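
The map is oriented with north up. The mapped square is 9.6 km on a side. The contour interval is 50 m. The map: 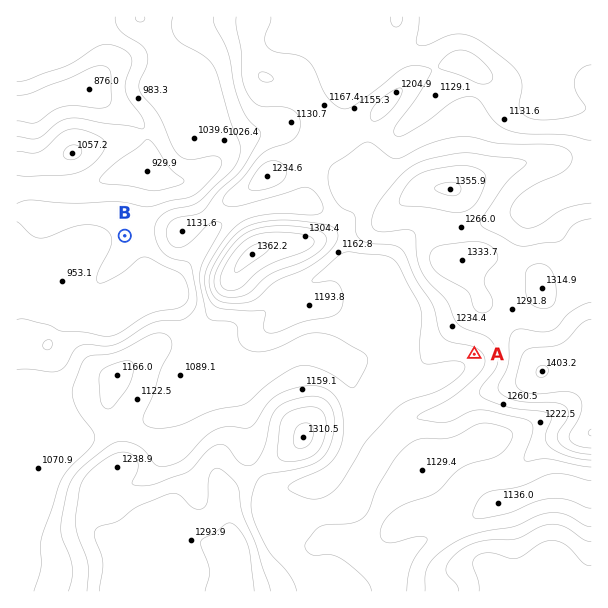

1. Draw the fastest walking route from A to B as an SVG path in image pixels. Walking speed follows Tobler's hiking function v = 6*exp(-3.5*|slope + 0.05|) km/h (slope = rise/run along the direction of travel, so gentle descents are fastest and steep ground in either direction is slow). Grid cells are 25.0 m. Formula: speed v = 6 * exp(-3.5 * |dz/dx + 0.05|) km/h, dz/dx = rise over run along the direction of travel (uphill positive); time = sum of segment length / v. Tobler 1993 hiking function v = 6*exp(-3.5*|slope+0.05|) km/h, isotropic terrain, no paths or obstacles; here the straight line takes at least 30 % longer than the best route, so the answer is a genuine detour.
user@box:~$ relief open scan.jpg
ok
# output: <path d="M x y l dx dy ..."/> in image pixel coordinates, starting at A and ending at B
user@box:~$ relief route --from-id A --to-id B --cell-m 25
<path d="M474 354l-30 0-18 9-10 0-6 3-42 0-39-19-66 0-15-8-11-10-27-14-3-3-19-39-3-3-27-13-9-9-24-12"/>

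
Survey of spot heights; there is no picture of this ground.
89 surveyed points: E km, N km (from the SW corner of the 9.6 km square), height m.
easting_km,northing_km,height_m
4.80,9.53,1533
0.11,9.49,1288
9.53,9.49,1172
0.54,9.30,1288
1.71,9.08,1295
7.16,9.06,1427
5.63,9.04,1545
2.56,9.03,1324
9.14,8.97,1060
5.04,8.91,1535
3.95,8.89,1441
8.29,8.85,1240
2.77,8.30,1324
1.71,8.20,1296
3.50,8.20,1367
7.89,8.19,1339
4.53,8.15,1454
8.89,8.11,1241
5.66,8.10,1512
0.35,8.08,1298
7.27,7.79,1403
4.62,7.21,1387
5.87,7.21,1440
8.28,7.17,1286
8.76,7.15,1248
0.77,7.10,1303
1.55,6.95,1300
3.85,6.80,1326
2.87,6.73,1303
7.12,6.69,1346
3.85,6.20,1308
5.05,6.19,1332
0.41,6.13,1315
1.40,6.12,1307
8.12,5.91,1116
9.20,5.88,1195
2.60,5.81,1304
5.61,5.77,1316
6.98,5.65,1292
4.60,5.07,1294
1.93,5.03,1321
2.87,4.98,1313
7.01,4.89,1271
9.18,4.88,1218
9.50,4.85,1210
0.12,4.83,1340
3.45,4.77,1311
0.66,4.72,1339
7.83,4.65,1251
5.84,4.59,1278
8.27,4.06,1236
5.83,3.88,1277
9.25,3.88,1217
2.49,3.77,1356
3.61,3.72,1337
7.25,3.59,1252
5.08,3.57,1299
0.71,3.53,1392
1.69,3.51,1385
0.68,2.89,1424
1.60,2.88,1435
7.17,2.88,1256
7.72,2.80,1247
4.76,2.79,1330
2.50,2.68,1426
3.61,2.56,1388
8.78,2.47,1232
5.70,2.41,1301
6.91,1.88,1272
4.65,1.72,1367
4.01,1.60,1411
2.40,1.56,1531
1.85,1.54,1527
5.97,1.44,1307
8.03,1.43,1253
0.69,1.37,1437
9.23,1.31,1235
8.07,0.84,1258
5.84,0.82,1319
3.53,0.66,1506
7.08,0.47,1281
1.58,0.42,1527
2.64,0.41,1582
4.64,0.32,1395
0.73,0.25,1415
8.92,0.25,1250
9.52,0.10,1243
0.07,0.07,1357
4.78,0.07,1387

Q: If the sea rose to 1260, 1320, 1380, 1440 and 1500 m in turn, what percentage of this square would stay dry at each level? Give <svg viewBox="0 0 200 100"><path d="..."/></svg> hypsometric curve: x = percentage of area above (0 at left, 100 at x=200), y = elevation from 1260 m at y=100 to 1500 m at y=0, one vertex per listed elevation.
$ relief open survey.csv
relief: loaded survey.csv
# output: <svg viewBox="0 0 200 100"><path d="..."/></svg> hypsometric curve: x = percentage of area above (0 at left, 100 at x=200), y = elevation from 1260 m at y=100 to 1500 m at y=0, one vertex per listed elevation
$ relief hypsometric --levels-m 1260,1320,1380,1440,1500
<svg viewBox="0 0 200 100"><path d="M161 100l-70-25-37-25-24-25-16-25"/></svg>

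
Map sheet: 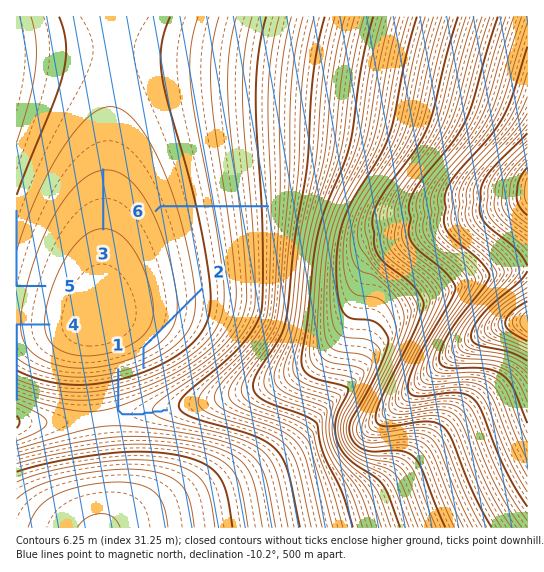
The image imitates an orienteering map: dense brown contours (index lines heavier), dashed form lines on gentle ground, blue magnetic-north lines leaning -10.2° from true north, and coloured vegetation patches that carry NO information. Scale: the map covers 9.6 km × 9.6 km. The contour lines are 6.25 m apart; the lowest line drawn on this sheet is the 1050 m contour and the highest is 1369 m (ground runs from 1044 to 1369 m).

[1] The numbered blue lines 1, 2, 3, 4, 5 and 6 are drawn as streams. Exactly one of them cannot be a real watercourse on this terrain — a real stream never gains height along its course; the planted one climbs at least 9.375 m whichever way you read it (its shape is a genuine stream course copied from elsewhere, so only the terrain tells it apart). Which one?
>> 2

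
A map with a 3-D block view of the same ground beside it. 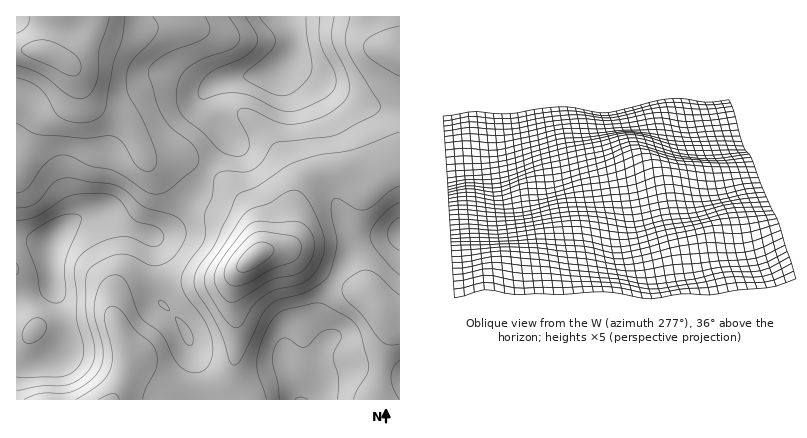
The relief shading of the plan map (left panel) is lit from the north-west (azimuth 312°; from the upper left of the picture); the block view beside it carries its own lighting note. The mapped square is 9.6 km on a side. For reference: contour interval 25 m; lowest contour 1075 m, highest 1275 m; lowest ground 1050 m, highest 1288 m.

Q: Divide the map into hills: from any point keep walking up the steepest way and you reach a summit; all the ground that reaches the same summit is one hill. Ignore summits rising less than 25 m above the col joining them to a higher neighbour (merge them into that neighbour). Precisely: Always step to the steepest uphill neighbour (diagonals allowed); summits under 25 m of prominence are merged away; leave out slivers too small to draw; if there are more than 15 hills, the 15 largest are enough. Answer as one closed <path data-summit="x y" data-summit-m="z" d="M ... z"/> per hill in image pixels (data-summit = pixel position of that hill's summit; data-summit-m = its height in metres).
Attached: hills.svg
<path data-summit="254 256" data-summit-m="1288" d="M288 62l-10 9-6 3-42 4-10 3-12 7-4 6 0 10 7 12 16 18 0 6-50 80-11 10-14 6 3 14-2 28 3 16 3 6 22 24 6 10 9 28 6 38 106 0 7-16 6-32 7-12-8-20 1-12 7-16 28-44 10-6 34-8 0-126-26-1-16-4z"/><path data-summit="46 52" data-summit-m="1261" d="M286 16l-270 0 0 220 34 9 4-7 12-12 16-10 12-4 10 0 16 11 32 13 14-6 14-14 47-76 0-6-16-18-7-12 1-12 9-8 12-5 40-4 12-4 10-9 5-10-1-20z"/><path data-summit="110 400" data-summit-m="1204" d="M104 212l-14 1-14 6-10 7-15 16 1 38 12 38 0 26-4 12-4 3-22 5-18-2 0 38 184 0-4-38-9-28-6-10-22-24-3-6-3-16 2-28-3-14-32-13z"/><path data-summit="382 310" data-summit-m="1197" d="M400 234l-24 5-20 9-28 44-8 22 1 12 7 14-9 18-3 22-8 20 14-20 16-10 20-2 28 6 14 0z"/><path data-summit="400 56" data-summit-m="1194" d="M400 16l-114 0 7 22 0 14-5 10 70 41 16 4 26 0z"/>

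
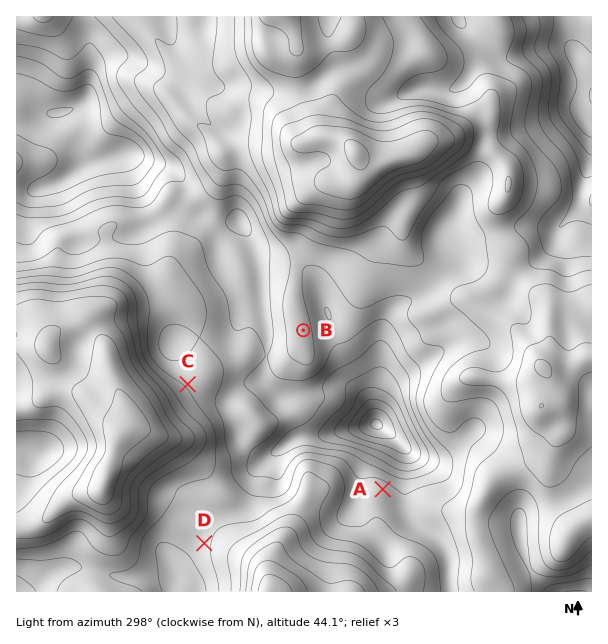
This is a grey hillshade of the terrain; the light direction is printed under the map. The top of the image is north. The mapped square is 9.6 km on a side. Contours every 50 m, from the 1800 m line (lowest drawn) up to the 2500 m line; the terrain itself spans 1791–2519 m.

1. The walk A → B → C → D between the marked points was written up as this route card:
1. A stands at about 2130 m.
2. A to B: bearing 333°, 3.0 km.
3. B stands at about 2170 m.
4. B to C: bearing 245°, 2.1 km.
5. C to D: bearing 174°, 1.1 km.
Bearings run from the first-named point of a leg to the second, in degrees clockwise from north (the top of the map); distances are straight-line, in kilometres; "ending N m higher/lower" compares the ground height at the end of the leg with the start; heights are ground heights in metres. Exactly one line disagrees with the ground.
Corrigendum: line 5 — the distance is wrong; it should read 2.7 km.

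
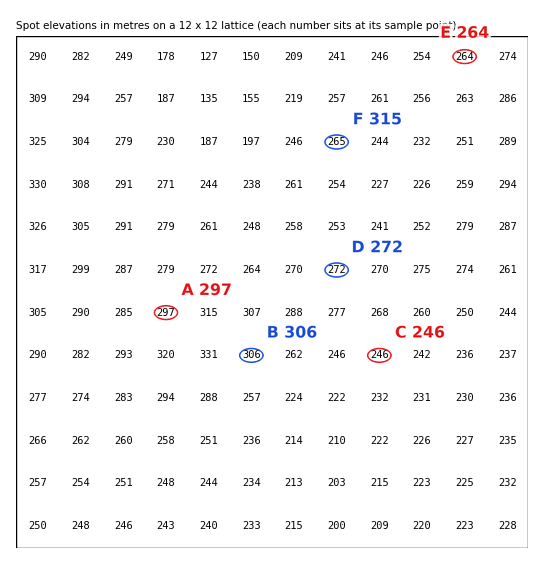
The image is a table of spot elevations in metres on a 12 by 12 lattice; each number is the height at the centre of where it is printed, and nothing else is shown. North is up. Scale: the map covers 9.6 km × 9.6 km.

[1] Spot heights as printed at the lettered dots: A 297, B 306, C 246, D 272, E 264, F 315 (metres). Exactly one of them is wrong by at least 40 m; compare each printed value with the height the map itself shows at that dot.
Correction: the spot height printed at F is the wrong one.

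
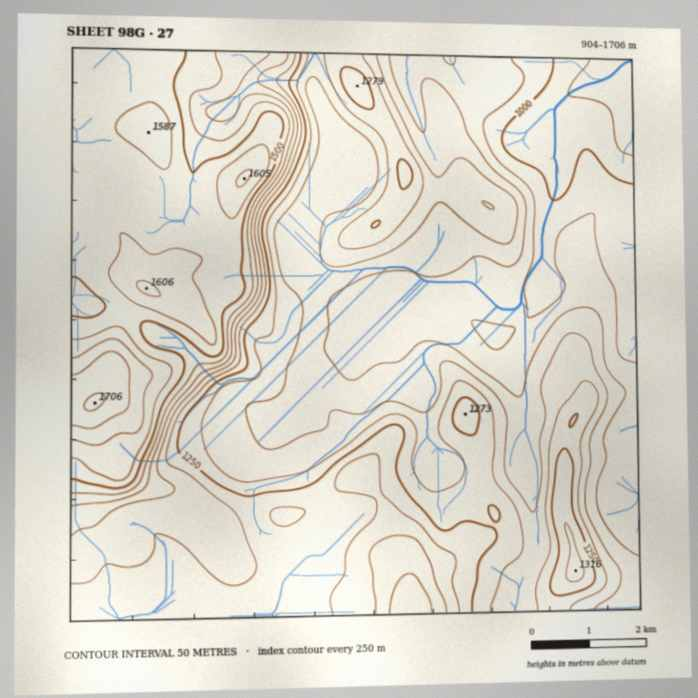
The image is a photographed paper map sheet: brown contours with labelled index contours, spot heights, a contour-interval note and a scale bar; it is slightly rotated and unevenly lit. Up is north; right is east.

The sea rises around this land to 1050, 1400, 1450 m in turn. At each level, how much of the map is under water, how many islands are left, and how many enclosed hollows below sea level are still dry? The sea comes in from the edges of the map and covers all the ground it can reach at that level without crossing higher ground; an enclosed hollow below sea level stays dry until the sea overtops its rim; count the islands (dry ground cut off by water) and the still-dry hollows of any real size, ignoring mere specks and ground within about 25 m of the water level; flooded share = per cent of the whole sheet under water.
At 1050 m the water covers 9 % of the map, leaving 0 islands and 0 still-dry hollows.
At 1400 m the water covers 78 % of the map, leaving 0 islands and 0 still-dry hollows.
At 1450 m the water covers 80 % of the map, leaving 0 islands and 0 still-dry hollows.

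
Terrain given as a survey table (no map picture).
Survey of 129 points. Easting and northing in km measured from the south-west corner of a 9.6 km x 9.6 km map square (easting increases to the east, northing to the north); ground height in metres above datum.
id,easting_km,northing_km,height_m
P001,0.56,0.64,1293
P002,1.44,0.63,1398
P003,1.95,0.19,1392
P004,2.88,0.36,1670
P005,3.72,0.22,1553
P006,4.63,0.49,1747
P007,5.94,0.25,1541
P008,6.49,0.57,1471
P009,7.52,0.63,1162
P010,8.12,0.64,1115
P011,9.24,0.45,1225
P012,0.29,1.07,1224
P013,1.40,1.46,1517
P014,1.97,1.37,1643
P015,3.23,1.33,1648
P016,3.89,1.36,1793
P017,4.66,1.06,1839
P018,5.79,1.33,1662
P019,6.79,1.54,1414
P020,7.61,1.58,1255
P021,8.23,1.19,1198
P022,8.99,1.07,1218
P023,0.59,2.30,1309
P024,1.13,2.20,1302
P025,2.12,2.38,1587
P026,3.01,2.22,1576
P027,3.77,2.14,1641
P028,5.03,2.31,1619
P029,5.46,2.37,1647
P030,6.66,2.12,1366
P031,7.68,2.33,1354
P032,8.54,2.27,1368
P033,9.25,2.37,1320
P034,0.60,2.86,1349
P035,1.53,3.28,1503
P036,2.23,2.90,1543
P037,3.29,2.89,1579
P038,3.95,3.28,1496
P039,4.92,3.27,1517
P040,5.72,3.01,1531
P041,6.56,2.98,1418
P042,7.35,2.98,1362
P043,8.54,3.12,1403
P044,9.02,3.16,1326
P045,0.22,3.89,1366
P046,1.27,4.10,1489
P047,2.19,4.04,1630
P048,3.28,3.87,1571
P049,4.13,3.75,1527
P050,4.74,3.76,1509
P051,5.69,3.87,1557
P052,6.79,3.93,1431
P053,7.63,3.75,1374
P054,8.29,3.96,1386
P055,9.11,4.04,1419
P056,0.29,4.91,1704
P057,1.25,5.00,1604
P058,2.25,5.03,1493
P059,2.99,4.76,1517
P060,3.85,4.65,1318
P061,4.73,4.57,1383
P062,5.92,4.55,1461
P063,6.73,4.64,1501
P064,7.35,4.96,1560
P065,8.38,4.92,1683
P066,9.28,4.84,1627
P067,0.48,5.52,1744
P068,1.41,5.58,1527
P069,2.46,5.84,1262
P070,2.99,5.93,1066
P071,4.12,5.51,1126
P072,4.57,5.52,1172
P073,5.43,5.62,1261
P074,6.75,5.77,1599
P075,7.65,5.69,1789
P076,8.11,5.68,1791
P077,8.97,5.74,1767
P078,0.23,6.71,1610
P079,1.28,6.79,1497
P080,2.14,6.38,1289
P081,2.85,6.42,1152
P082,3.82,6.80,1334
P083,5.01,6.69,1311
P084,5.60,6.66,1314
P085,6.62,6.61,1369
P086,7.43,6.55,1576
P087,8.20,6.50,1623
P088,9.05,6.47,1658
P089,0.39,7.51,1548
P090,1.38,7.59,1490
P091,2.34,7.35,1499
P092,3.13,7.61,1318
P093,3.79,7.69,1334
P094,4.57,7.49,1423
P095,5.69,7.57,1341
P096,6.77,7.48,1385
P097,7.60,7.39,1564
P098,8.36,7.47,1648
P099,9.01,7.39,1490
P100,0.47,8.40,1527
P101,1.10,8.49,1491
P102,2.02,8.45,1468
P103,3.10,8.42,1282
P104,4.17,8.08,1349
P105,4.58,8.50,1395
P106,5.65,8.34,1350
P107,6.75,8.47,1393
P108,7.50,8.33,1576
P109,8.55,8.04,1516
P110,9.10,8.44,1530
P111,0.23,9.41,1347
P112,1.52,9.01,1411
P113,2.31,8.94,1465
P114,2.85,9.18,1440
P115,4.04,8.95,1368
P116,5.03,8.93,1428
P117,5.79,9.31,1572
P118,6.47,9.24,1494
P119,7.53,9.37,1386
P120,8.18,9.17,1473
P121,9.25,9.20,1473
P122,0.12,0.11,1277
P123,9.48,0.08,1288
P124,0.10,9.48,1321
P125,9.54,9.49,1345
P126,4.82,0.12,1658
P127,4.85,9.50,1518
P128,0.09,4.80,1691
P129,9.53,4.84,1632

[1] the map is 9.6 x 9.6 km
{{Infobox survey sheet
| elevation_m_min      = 1060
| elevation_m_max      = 1870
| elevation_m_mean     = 1460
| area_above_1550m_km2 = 26.4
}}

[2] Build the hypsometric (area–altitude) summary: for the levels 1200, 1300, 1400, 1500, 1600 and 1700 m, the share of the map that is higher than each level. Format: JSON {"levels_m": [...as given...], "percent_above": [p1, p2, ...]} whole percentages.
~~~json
{"levels_m": [1200, 1300, 1400, 1500, 1600, 1700], "percent_above": [96, 87, 62, 42, 18, 7]}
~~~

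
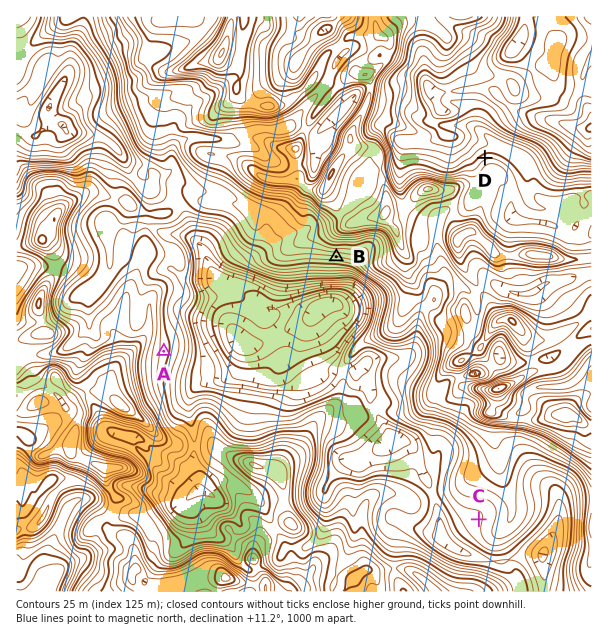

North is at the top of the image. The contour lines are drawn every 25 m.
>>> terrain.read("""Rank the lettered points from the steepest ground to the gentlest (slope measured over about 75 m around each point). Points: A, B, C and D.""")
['B', 'D', 'A', 'C']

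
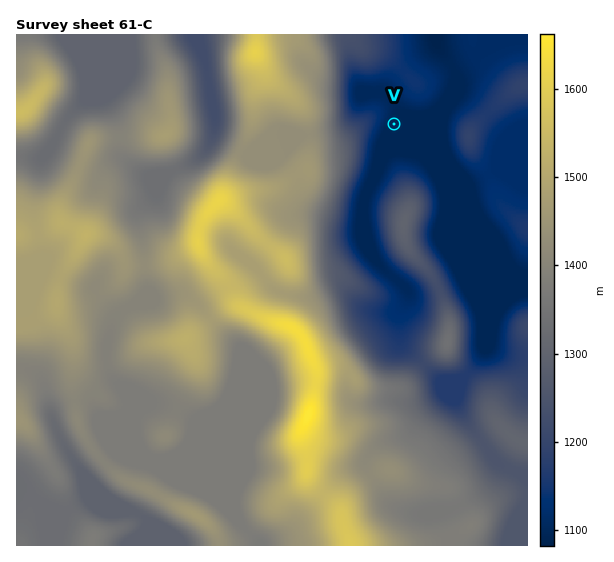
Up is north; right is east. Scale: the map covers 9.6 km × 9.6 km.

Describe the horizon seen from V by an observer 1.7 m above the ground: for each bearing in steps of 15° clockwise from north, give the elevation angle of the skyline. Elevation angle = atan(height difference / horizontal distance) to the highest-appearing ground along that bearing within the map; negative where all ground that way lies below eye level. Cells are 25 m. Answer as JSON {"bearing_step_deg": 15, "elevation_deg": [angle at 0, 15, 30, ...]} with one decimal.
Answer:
{"bearing_step_deg": 15, "elevation_deg": [2.7, 3.0, 3.4, 2.7, 0.8, 2.2, 3.3, 3.7, 0.8, 0.5, 1.4, 6.6, 5.7, 5.8, 7.1, 8.6, 12.0, 12.7, 12.9, 12.9, 11.1, 9.2, 4.6, 4.3]}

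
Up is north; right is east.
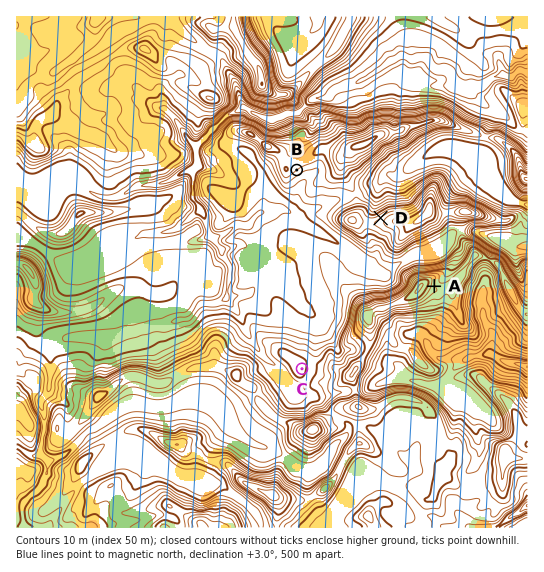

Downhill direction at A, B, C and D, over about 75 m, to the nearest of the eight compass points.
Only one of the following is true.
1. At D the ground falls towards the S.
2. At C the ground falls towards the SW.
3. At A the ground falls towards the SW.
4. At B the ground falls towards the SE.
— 4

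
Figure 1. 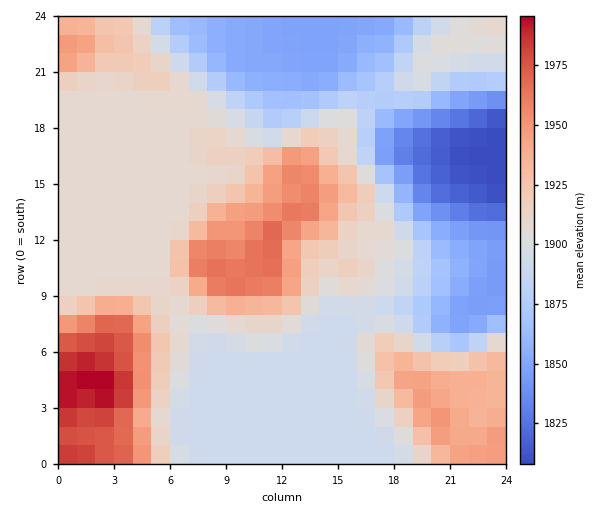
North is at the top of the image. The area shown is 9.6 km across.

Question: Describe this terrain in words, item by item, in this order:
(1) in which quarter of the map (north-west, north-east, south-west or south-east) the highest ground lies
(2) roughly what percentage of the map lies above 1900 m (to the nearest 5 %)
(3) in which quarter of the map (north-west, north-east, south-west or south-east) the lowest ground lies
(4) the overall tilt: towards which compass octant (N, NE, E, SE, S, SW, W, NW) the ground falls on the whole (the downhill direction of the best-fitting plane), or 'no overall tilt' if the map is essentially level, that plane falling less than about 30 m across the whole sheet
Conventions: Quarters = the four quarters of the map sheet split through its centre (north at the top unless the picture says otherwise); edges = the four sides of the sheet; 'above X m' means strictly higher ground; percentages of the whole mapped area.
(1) The highest ground is in the south-west quarter.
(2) Roughly 55 % of the ground is higher than 1900 m.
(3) The lowest ground is in the north-east quarter.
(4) Overall the map slopes down towards the north-east.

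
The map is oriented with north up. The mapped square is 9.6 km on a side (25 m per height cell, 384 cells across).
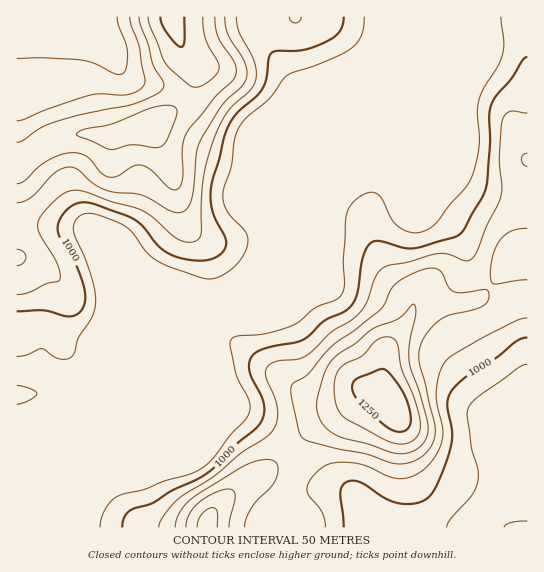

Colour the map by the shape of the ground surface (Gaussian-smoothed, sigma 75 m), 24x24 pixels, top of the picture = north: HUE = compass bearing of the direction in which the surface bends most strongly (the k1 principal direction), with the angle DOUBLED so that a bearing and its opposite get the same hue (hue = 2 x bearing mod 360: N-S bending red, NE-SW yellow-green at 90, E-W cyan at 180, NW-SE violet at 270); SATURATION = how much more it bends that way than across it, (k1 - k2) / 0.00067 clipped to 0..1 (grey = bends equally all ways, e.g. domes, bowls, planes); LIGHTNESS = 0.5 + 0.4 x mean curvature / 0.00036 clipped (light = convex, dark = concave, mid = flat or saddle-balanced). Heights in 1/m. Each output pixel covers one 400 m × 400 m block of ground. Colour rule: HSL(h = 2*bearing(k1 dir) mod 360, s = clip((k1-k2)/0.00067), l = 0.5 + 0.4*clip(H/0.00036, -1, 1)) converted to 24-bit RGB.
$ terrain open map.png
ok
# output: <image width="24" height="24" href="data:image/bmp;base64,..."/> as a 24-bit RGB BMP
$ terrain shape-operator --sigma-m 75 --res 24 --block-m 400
<image width="24" height="24" href="data:image/bmp;base64,Qk32BgAAAAAAADYAAAAoAAAAGAAAABgAAAABABgAAAAAAMAGAAATCwAAEwsAAAAAAAAAAAAAeXCEiXVxdJ13P1eiTX/Gt9DbJCP1L1L+9NfZ/9XMJClRRn10eKSFhY2lv7GeVTOKeUJxkmk9mI8zb5k4Tntja4mAe4iQfoGRcmaAm5t5dapmO36FN9Cpa6uiQVCoGtDwkqTj/8zh/1TxS4uUUptFYYRLuJhDYSVYczpYqoZWlrJ4d7GDUH+PW49+an91gYFwaGKHnp2HrJZ4RptpOncqRWEdKXkOEmYCETYf7kFF/7DS4ZbgsXaogV5Vj08ySyEpXUw4x7QpkdoUNb4oPo2cYXWba2iEgH9/Z3SPg5GIsqaWanCyaFWCf4B/e4FybYBNAzASDF4Q4KqA5H+w5FCkxzyFpx5cl0JdX0x8yqpjwvODIPxsEImUREV/fHSBgH9/b3KUfpWQmbuOlTGKf3mBgH9/f3+AhW5/h0RAAHg3LpAjtSor4idF0jiTyl/RppjOcknRx+DO0/jZoN77AAmvPzF+gHyAgIB8kmSWhaNxpFJDhFt1gH9/gIB/gIB/U2ePk5nTU2vAHTQzXD4gxqA8bm2zrHrDwGiga2m90vnY0vvQdyuPLw01PkticYN5f36HbnkofoonZ4A8eIF3gIB/gIB/gIB/fYB+UYZLiChxgSF0Va14i+quPnrUpkPJuLbaq9zq3vrR3rN9ggBzbzJnRG5OPYBEY4FoeJaopWq0l8R0HaaNfn+AgIB/gIB/gIB/gH2APBpcYZ3PvfP1qeDhIhi1bHPPyN7MxlB0//mLg1kmcg59x1eynGmOTJFMNmhOd56cYVyT2dONG2GGd3yAf4B/f4B/f3+AfEeMOnjWYfjNacmxnnODMzBxTql5u2qA03/B/N3Pvh9aHyU7kl9ds3mltIKUODhohno6ZllD6tNBD8xPNWmCf4B/f4B/f3+ASXSRVNBzbLAxQVsfc3A5YEt2ScN4SlqIwblm/EM5/3OYUTSnVlaTjotdqHltaT+waaiATYKw1OzOlebkCxZxf4B/f4B/gXN3hkI2aKkocYJQe4FtN3U+LZRGVIw/NiAowYwipGtA67egfWLDV1rYspbYjYO6X02oi7uaSK/ExPXDfD/IOhdzgHt8fDMoWSMMprszmsVLJINHbIJ9f4B/VYRUVChGOkdZesNkdsu04LXh357JN4GoszW/6zBZh1BGwc3Xd9vgotabXwp4bVKCdw1PwCVHp7OIdsuAiciWZLamJnx+foCAf3+ALS58Yo2eZdRrUtZxNq6z6LDNukfaTRl82p66vbPlzsFxobg/lH8xMwkvUBQYZh9Lp7WRqsyorOXNkcvlmn7aRy6+YH6Cf3NsNkBtX5tsit9mQ8dALlNHg3Ivqxw+XzeAsceFsKdszM4Qu4siWCwTLAcUY0EeKKBDZbJHs+xiUv9WNZSSfDt2nUWMgGSThm+aTWWfYbStydyXb4xQPjpGWWVGiFpqXm6TtJp2wZJjqtNta1mezAvShxa7mtq+TMPkaZy/5/fUdeZmHCAzUTxWeHpkd4GBbH+IaIuYVamXyryJqVl5S0hyTYiAXYaLbVWAp11F2rxd26yqdUhSLR9hg2HNy+fGOGydV6WR5fnIzXNnKDZsLmaTcHmXcnKGcoJ+bIpyW4tmlqhbrlBmgWKDWoJrRnFsVTJyx1JO3N6E9lr8+nzWKC2PKsSG2NCOcD52XNJDlO5fxkU+RaSVHUh1bFt/gHt/f4B/eoF3e4JtfYVfhnBlgH5/f4B/R2x6HBxeyqF61d+5IjG+6dD63cz/xMv/s5b0xpP92vHgsnxXw3xDi643DycoOm1de4B7f4B/f4B/f4B/f4B/gIB/gIB/f3+AVlR/HBZUot12q9eSMGQsQ4UhbpI6rJJRV5HJd23m+9Dx/3rj23qP2FxRJUk0DGIuNYFScIFqgIB0g39zeYVye4F+f3+Af3+ATUqEGDajt+qxrbh6aY+RVZJWUotEU6w3PX4wJRoOXjEAuDMA7oxc3XSXoa7bHL/5JWKBU3tSYIVkd4uHhY2Nc3qFf4CAf3+AWGmEIoiamsVszodge3ytgIatgI+qhaSAay9qXgxb1zJBtdmIrOS80uHw1uL1gADsfSKDhYlLUIM3QIU2Xolacnl/f4CAf4B/b26APoFyQnVW4Ll3gIRdhIZahYBSiFlCWR1PPxlE08BXzve0e+KGXd9xnS5zeABpwzqcqpOUgo+mWLeIO6OQXoKKfX6Af3+AeXCEaXaBP1Zi0eFlhYVdg3tdf3ZihFh+TBaXWhnm3vHY1fW5q81gdZ8zLhM1XyOQt5XBrbXFlpnBnbO8RmmnU12Ie3uAf3+AcXKBc2aHU1COvdB7"/>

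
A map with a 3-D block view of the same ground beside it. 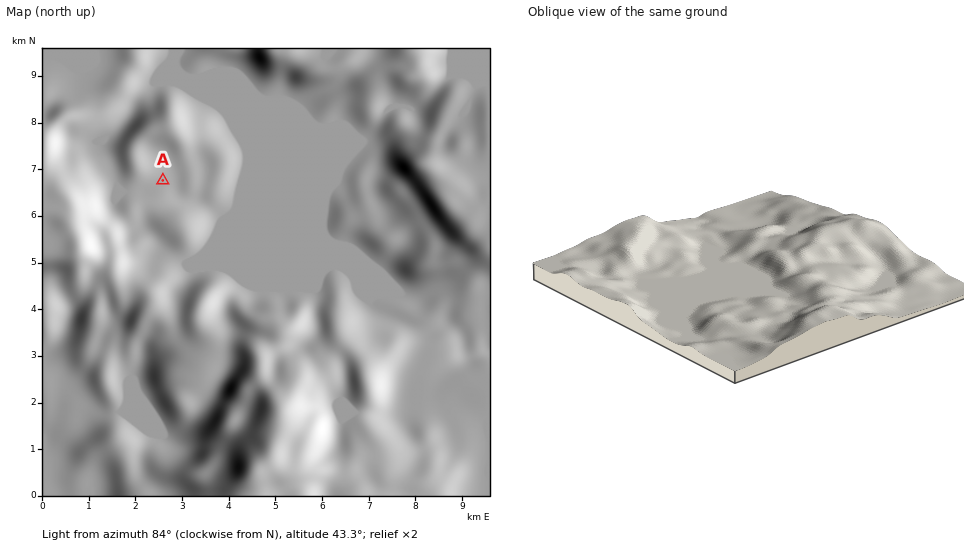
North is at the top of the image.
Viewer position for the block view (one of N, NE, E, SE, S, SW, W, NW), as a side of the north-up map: NW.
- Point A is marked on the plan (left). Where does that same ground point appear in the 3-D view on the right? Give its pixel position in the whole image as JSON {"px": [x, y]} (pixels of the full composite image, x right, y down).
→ {"px": [752, 314]}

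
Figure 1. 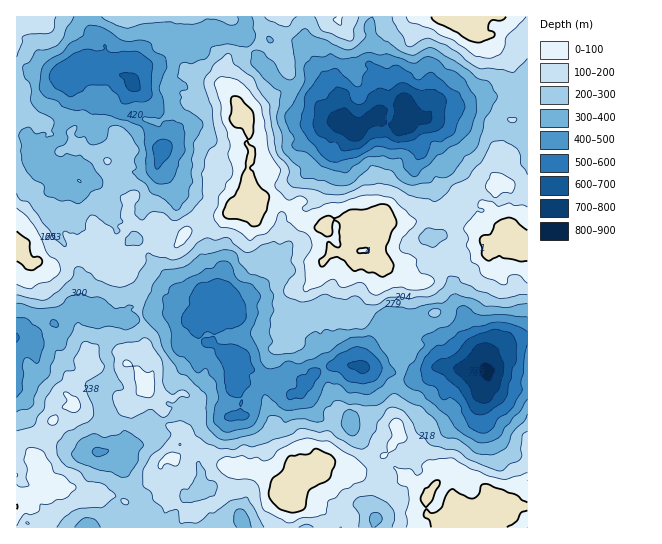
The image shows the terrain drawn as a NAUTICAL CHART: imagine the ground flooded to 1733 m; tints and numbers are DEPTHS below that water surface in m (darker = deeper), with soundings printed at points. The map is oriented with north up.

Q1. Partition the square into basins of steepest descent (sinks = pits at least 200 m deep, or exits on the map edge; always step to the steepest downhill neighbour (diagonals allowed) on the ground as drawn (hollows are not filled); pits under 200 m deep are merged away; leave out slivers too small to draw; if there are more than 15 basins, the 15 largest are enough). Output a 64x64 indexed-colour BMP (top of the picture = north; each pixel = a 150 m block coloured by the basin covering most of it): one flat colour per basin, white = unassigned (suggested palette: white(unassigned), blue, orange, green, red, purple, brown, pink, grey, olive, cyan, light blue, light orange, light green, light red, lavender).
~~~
<image width="64" height="64" href="data:image/bmp;base64,Qk12CAAAAAAAAHYAAAAoAAAAQAAAAEAAAAABAAQAAAAAAAAIAAATCwAAEwsAABAAAAAAAAAA////ALR3HwAOf/8ALKAsACgn1gC9Z5QAS1aMAMJ34wB/f38AIr28AM++FwDox64AeLv/AIrfmACWmP8A1bDFABFVVVVVVVVVVVVVVVVVVVVVERERERERERERERERERERFVVVVVVVVVVVVVVVVVVVVVURERERERERERERERERERERVVVVVVVVVVVVURVVVVVVVRERERERERERERERERERERFVVVVVVVVVVVERERFVVVVVERERERERERERERERERERERVVEVVVVVVVUREREVVVVVUREREREREREREREREREREREVVVVVVVVVURERERFVVVVEEREREREREREREREREREREVVVVVVVVVVREREREVVVRERBERERERERERERERERERERVVVVVVVVVVERERERRERERERBERERERERERERERERERVVVVVVVVVVVREREUREREREREERERERERERERERERERFlVVVVVVVVVVUREUREREREREQRERERERERERERERERZmVVVVVVVVVVVVREREREREREREERERERERERERERERFmZVVVVVVVVVVVVEREREREREREQREREREREREREREREWZmVVVVVVVVVVUURERERERERERBERERERERERERERERZmZlVVVVVVVVURREREREREREREQRERRBERERERERERFmZmVVVVVVVVUREURERERERERERBERREEREREREREREWZmZmVVVVVVVRERREREREREREREREREQRERERERERERZmZmZVVVVVVRFBRERERERERERERERERBERERERERERFmZmZlVVVVVUREREREREREREREREREREEREREREREREWZmZmZVVVVVRERERERERERERERERERERBERERERERERZmZmZmVVVVREREREREREREREREREREREERERERERERFmZmZmYRERREREREREREREREREREREREQREREREREREWZmZmZhERFkRERERERERERERERERERERBERERERERERZmZmZmYRFmZERERERERERERERERERERBERERERERERFmZmZmZmFmZkREREREREREREERREREREEREREREREREWZmZmZmZmZmREREREREREREERFERERBERERERERERERZmZmZmZmZmZERERERERERERBEURERBERERERERERERFmZmZmZmZmZkREREREREREREQREREREREREREREREREWZmZmZmZmZkRERERERERERERBERERERERERERERERERZmZmZmZmZmREREREREREREREERERERERERERERERERFmZmZmZmZmREREREREREREREQREREREREREREREREREWZmZmZmZmZEREREREREREREQRERERERERERERERERERZmZmZmZmZEREREREREREREQRERERERERERERERERERFmZmZmZmYkREREREREREQREREREREREREREREREREREWIiImZmZiJERERERERERBERERERERERERERERERERERIiIiJmERIiREREREREREEREREREREREREREREREREREiIiIiIREiIiIiREREREEREREREREREREREREREREREiIiIiIjIiIiIiM0REREQREREREREREREREREREREREiIiIiIjMiIiIiMzNERERBERERERERERERERERERERESIyIiIjMyIiIzMzMzM0REQREREiIhIiISIiERERERERIiMiIzMzMiIzMzMzMzMzQREREiIiIiIiIiIiIREREREiIzMzMzMzMzMzMzMzMzMxERIiIiIiIiIiIiIiERERESIiMzMzMzMzMzMzMzMzMxIiIiIiIiIiIiIiIiIiESERIiIzMzMzMzMzMzMzMzMREiIiIiIiIiIiIiIiIiIiIhEiMzMzMzMzMzMzMzMzMRESIiIiIiIiIiIiIiIiIiIiEiIzMzMzMzMzMzMzMzMxERIiIiIiIiIiIiIiIiIiIiISIjMzMzMzMzMzMzMzMzMxEiIiIiIiIiIiIiIiIiIiIhIiMzMzMzMzIjMzMzMzMzMyIiIiIiIiIiIiIiIiIiIiIiIzMzMzMzMiMzMzMzMzMzIiIiIiIiIiIiIiIiIiIiIiIjMzMzMzMzMzMzMzMzMzMiIiIiIiIiIiIiIiIiIiIiIiMzMzMzMzMzMzMzMzMzMyIiIiIiIiIiIiIiIiIiIiIiIzMzMzMzMzMzMzMzMzMzIiIiIiIiIiIiIiIiIiIiIiIjMzMzMzMzMzMzMzMzMzMiIiIiIiIiIiIiIiIiIiIiIiMzMzMzMzMzMzMzMzMzMiIiIiIiIiIiIiIiIiIiIiIiIzMzMzMzMzMzMzMzMzMiIiIiIiIiIiIiIiIiIiIiIiIjMzMzMzMzMzMzMzMzMyIiIiIiIiIiIiIiIiIiIiIiIiMzMzMzMzMzMzMzMzMyIiIiIiIiIiIiIiIiIiIiIiIiIzMzMzMzMzMzMzMzMzIiIiIiIiIiIiIiIiIiIiIiIiIjMzMzMzMzMzMzMzMzMiIiIiIiIiIiIiIiIiIiIiIiIiMzMzMzMzMzMzMzMzMzIiIiIiIiIiIiIiIiIiIiIiIiIzMzMzMzMzMzMzMzMzMzIiIiIiIiIiIiIiIiIiIiIRETMzMzMzMzMzMzMzMzMzMyIiIiIiIiIiIiIiIiIiIhERMzMzMzMzMzMzMzMzMzMzMiIiIiIiIiIiIiIiIiIhEREzMzMzMzMzMzMzMzMzMzMyIiIiIiIiIiIiIiIiIRERETMzMzMzMzMzMzMzMzMzMzMiIiIiIiIiIiIiIiERERER"/>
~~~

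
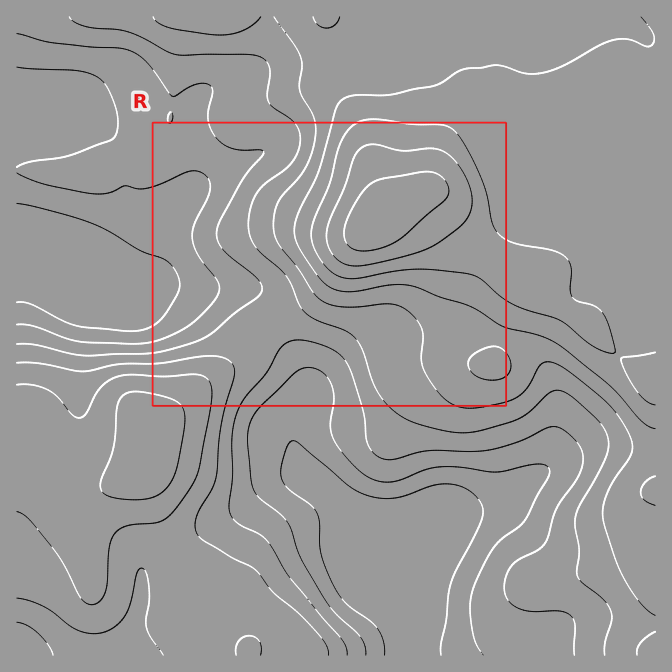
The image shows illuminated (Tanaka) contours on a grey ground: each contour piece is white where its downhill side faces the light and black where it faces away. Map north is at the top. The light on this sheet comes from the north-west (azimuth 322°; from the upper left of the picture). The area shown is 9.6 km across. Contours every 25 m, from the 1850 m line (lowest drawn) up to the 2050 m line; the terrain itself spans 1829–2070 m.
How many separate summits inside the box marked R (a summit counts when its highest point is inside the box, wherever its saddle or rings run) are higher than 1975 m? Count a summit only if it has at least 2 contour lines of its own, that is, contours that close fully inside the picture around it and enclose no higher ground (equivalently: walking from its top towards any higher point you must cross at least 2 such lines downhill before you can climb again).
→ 1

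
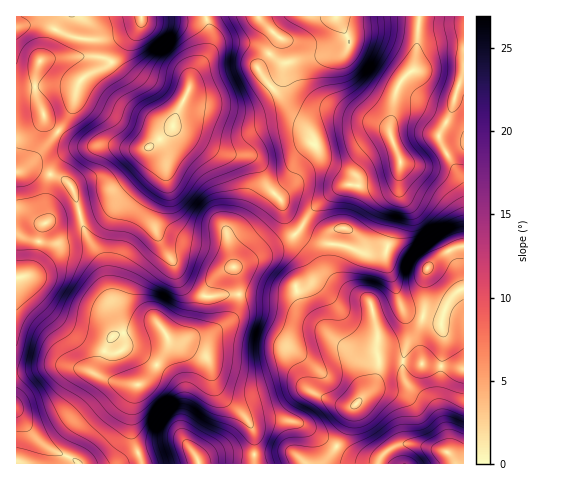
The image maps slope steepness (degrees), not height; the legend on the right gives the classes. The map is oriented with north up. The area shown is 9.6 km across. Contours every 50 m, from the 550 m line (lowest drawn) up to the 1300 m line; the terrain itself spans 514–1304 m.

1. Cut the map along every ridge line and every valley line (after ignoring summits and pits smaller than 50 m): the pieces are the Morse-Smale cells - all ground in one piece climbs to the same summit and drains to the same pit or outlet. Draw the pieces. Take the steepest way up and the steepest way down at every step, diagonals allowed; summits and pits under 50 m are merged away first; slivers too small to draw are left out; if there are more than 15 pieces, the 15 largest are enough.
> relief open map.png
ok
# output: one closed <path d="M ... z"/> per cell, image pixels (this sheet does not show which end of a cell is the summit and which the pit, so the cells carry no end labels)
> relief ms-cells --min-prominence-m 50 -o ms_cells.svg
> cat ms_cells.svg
<path d="M258 16l-52 1 5 16-1 15-19 30-5 18-11 22-1 9 48 25 21 3 10 3 7 8 8 21 13 13 6 21 8 13 14-20 28-25 7-4 35 0 14-6 7-10 0-11-11-27-8-7-47-11-33 2-8-5-27-29-8-13 22-29z"/><path d="M259 295l-20 0-6 21-19 16-11 5-14 1-9 4-10-1 19 6 17 10 12 34 29 28 6 11 2 34 66 0 17-19 8-17 6-19 21-23 6-18-1-13-4-3-26-5-13-7-14-14-17-12-11-16-7-2z"/><path d="M206 16l-142 0-6 8-9 24-10 14-3 11 0 22 10 27 21 16 11 6 30 0 25 5 15-1 26-22 3-14 12-22 2-12 19-30 1-15z"/><path d="M152 147l-3 0 0 8-3 11-8 9-18 14-15 16-25 9 6 21 16 25 13 62 0 11-13 22-4 16 3 5 7 4 22 5 11-1 10-10 17-27 0-8 12 3 9-4 14-1 11-5 19-16 6-15-1-6-20 0-10 2-11-3-10-7-9-11-23-48 0-13 10-26 2-18-4-14z"/><path d="M173 127l-23 19 5 2 8 9 4 14-2 18-10 26 2 20 15 25 6 16 14 14 16 7 10-2 20 0 1-9-5-19 24-11 37-22-8-13-6-21-13-13-8-21-7-8-10-3-21-3z"/><path d="M419 16l-160 0 1 3 20 20-22 29 8 13 18 21 17 13 33-2 36 8 15 6 4 3 7-40 5-9 13-12z"/><path d="M399 170l-6 9-14 6-35 0-7 4-28 25-13 21 16 16 12 20 6 6 16 12 24 12 8 31-2 19 3 11 5-2 14 0 65 10 1-80-6 1-7 7-7 13-3 11-31-8-9-8-15-43 0-12 13-49z"/><path d="M80 213l-27 6-10 6-7 32-6 15-5 4-9 2 1 94 30-6 21 0 31 9-1-4 4-16 13-22 0-11-13-62-16-25z"/><path d="M168 339l0 8-5 9-12 18-15 12-2 9-2 38 9 29 2 2 110 0 0-34-6-11-29-28-12-34-17-10-16-4z"/><path d="M463 146l-38 18-25-2-1 40-13 49 0 12 16 45 8 6 30 8 11-24 13-10z"/><path d="M398 360l-14 0-5 3-6 23-21 23-6 19-8 17-16 19 56 0 3-8 5-5 14-7 21 1 27 7 11 7 5 0 0-89-8-3-23-1z"/><path d="M463 16l-43 1-6 52-13 12-5 9-7 39 13 34 23 1 39-19z"/><path d="M295 234l-37 22-24 11 5 27 52 3 5 4 8 13 35 29 16 7 19 2 3 2 1-22-8-31-24-12-16-12-6-6-12-20z"/><path d="M68 366l-21 0-31 6 0 39 16 23 9 9 25 13 2-2 13-27 45-40 6-2-21-4-22-10z"/><path d="M106 144l-23 4-16 6-11 10-6 10 16 6 6 7 8 26 25-8 15-16 22-18 6-10 0-13-15 1z"/>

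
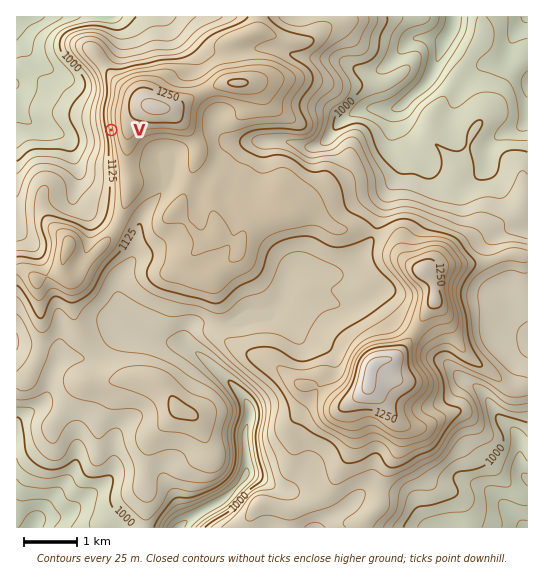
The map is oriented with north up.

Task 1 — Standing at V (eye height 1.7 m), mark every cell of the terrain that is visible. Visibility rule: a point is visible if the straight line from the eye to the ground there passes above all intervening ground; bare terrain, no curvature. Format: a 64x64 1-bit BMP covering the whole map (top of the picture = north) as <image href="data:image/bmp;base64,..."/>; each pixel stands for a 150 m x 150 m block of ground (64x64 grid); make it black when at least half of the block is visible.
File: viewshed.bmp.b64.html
<image width="64" height="64" href="data:image/bmp;base64,Qk0+AgAAAAAAAD4AAAAoAAAAQAAAAEAAAAABAAEAAAAAAAACAAATCwAAEwsAAAIAAAAAAAAA////AAAAAAAAAAAAAAAAAAAAAAAAAAAAAAAAAAAAAAAAAAAAAAAAAAAAAAAAAAAAAAAAAAAAAAAAAAAAAAAAAAAAAAAAAAAAAAAAAAAAAAAAAAAAAAAAAAAAAAAAAAAAAAAAAAAAAAAAAAAAAAAAAAAAAAAAAAAAAAAAAAAAAAAAAAAAAAAAAAAAAAAAAAAAAAAAAAAAAAAAAAAAAAAAAAAAAAAAAAAAAAAAAAAAAAAAAAAAAAAAAAAAAAAAAAAAAAAAAAAAAAAAAAAAAAAAAAAAAAAAAAAAAAAAAAAAAAAAAAAAAAAAAAAAAAAAAAAAAAAAAAAAAAAAAAAAAAAAAAEAAAAAAAAAwIAAAAAAAACAAAAAAAAAAADAAAAAAAAAAeAAAAAAAAAD8AAAAAAAAA/4AAAAAAAAH/gAAAAAAAAf+AAAAAAAAB/4AAAAAAAAP/gAAAAAAAA//AAAAAAAAD/8AAAAAAAAP/gAAAAAAAD/+AAAAAAAAP/4AAAAAAAA//gAAAAAAAD/+AAAAAAAAP/4AAAAAAAA//AAAAAAAAD/wAAAAAAAAP/AAAAAAAAA/4AAAAAAAAD/AAAAAAAAAP8AAAAAAAAA/wAAAAAAAAD/gAAAAAAAAP/AAAAAAAAA/8AAAAAAAADwAAAAAAAAAMAAAAAAAAAAwAAAAAAAAACAAAAAAAAAAA=="/>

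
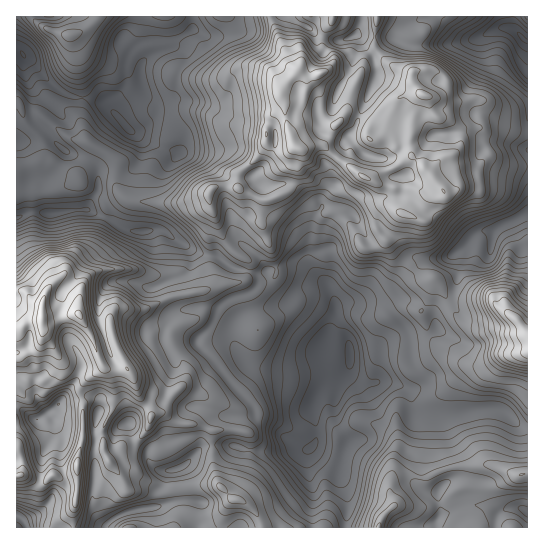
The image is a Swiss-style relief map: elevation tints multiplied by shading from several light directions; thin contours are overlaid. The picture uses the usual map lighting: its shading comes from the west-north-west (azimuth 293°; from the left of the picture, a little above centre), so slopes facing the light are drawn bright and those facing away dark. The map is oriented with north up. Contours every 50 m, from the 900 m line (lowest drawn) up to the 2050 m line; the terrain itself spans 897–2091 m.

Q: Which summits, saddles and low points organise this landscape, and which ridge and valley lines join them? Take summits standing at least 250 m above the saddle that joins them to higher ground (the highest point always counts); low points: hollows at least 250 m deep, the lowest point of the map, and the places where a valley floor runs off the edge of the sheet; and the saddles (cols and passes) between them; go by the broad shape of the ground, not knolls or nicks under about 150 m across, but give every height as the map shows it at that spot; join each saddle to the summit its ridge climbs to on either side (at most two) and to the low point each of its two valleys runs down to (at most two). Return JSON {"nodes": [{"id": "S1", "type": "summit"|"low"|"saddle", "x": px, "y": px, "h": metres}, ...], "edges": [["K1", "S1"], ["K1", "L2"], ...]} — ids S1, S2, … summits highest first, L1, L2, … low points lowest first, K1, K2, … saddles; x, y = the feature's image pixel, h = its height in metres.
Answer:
{"nodes": [
{"id": "S1", "type": "summit", "x": 42, "y": 318, "h": 2091},
{"id": "S2", "type": "summit", "x": 527, "y": 337, "h": 1947},
{"id": "S3", "type": "summit", "x": 297, "y": 69, "h": 1941},
{"id": "S4", "type": "summit", "x": 378, "y": 527, "h": 1717},
{"id": "S5", "type": "summit", "x": 69, "y": 35, "h": 1475},
{"id": "L1", "type": "low", "x": 23, "y": 54, "h": 897},
{"id": "L2", "type": "low", "x": 522, "y": 38, "h": 942},
{"id": "L3", "type": "low", "x": 350, "y": 353, "h": 986},
{"id": "L4", "type": "low", "x": 17, "y": 515, "h": 1300},
{"id": "K1", "type": "saddle", "x": 74, "y": 527, "h": 1655},
{"id": "K2", "type": "saddle", "x": 375, "y": 37, "h": 1601},
{"id": "K3", "type": "saddle", "x": 213, "y": 445, "h": 1456},
{"id": "K4", "type": "saddle", "x": 449, "y": 301, "h": 1448},
{"id": "K5", "type": "saddle", "x": 249, "y": 271, "h": 1395},
{"id": "K6", "type": "saddle", "x": 527, "y": 429, "h": 1337},
{"id": "K7", "type": "saddle", "x": 82, "y": 98, "h": 1099}],
"edges": [["K1", "S1"], ["K1", "L1"], ["K1", "L4"], ["K2", "S3"], ["K2", "L1"], ["K2", "L2"], ["K3", "S1"], ["K3", "L1"], ["K3", "L3"], ["K4", "S2"], ["K4", "S3"], ["K4", "L2"], ["K4", "L3"], ["K5", "S1"], ["K5", "S3"], ["K5", "L1"], ["K5", "L3"], ["K6", "S2"], ["K6", "S4"], ["K6", "L3"], ["K7", "S1"], ["K7", "S5"], ["K7", "L1"]]}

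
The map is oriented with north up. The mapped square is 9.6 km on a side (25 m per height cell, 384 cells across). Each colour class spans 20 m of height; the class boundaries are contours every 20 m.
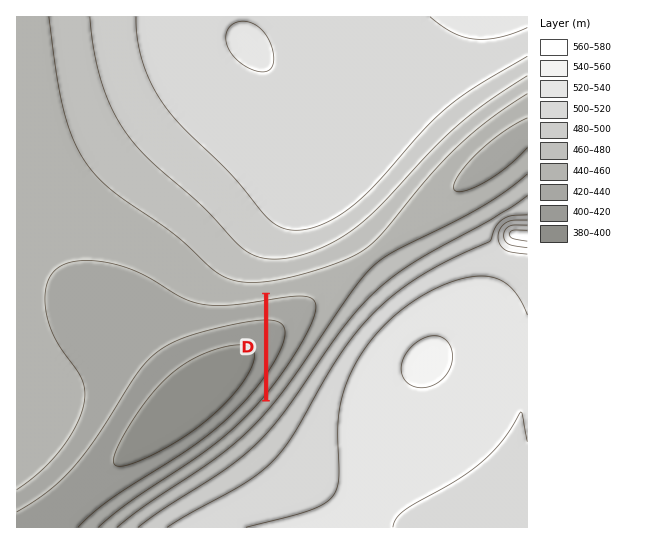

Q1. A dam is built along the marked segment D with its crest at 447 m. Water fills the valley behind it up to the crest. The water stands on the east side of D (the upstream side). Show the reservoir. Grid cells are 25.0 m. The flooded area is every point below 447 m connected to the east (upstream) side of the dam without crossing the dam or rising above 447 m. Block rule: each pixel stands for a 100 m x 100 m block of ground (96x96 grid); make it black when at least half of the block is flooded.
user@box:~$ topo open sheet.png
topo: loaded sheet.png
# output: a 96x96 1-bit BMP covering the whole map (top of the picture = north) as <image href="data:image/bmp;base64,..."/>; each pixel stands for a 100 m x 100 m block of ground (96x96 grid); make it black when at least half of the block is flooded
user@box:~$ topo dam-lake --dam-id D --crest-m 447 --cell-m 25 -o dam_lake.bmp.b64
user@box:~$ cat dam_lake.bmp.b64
<image width="96" height="96" href="data:image/bmp;base64,Qk2+BAAAAAAAAD4AAAAoAAAAYAAAAGAAAAABAAEAAAAAAIAEAAATCwAAEwsAAAIAAAAAAAAA////AAAAAAAAAAAAAAAAAAAAAAAAAAAAAAAAAAAAAAAAAAAAAAAAAAAAAAAAAAAAAAAAAAAAAAAAAAAAAAAAAAAAAAAAAAAAAAAAAAAAAAAAAAAAAAAAAAAAAAAAAAAAAAAAAAAAAAAAAAAAAAAAAAAAAAAAAAAAAAAAAAAAAAAAAAAAAAAAAAAAAAAAAAAAAAAAAAAAAAAAAAAAAAAAAAAAAAAAAAAAAAAAAAAAAAAAAAAAAAAAAAAAAAAAAAAAAAAAAAAAAAAAAAAAAAAAAAAAAAAAAAAAAAAAAAAAAAAAAAAAAAAAAAAAAAAAAAAAAAAAAAAAAAAAAAAAAAAAAAAAAAAAAAAAAAAAAAAAAAAAAAAAAAAAAAAAAAAAAAAAAAAAAAAAAAAAAAAAAAAAAAAAAAAAAAAAAAEAAAAAAAAAAAAAAAGAAAAAAAAAAAAAAAHAAAAAAAAAAAAAAAHAAAAAAAAAAAAAAAHgAAAAAAAAAAAAAAHwAAAAAAAAAAAAAAH4AAAAAAAAAAAAAAH4AAAAAAAAAAAAAAH8AAAAAAAAAAAAAAH8AAAAAAAAAAAAAAH+AAAAAAAAAAAAAAH/AAAAAAAAAAAAAAH/AAAAAAAAAAAAAAH/gAAAAAAAAAAAAAH/gAAAAAAAAAAAAAH/wAAAAAAAAAAAAAH/wAAAAAAAAAAAAAH/4AAAAAAAAAAAAAH/4AAAAAAAAAAAAAA/4AAAAAAAAAAAAAAAAAAAAAAAAAAAAAAAAAAAAAAAAAAAAAAAAAAAAAAAAAAAAAAAAAAAAAAAAAAAAAAAAAAAAAAAAAAAAAAAAAAAAAAAAAAAAAAAAAAAAAAAAAAAAAAAAAAAAAAAAAAAAAAAAAAAAAAAAAAAAAAAAAAAAAAAAAAAAAAAAAAAAAAAAAAAAAAAAAAAAAAAAAAAAAAAAAAAAAAAAAAAAAAAAAAAAAAAAAAAAAAAAAAAAAAAAAAAAAAAAAAAAAAAAAAAAAAAAAAAAAAAAAAAAAAAAAAAAAAAAAAAAAAAAAAAAAAAAAAAAAAAAAAAAAAAAAAAAAAAAAAAAAAAAAAAAAAAAAAAAAAAAAAAAAAAAAAAAAAAAAAAAAAAAAAAAAAAAAAAAAAAAAAAAAAAAAAAAAAAAAAAAAAAAAAAAAAAAAAAAAAAAAAAAAAAAAAAAAAAAAAAAAAAAAAAAAAAAAAAAAAAAAAAAAAAAAAAAAAAAAAAAAAAAAAAAAAAAAAAAAAAAAAAAAAAAAAAAAAAAAAAAAAAAAAAAAAAAAAAAAAAAAAAAAAAAAAAAAAAAAAAAAAAAAAAAAAAAAAAAAAAAAAAAAAAAAAAAAAAAAAAAAAAAAAAAAAAAAAAAAAAAAAAAAAAAAAAAAAAAAAAAAAAAAAAAAAAAAAAAAAAAAAAAAAAAAAAAAAAAAAAAAAAAAAAAAAAAAAAAAAAAAAAAAAAAAAAAAAAAAAAAAAAAAAAAAAAAAAAAAAAAAAAAAAAAAAAAAAAAAAAAAAAAAAAAAAAAAAAAAAAAAAAAAAAAAAAAAAAAAAAAAA="/>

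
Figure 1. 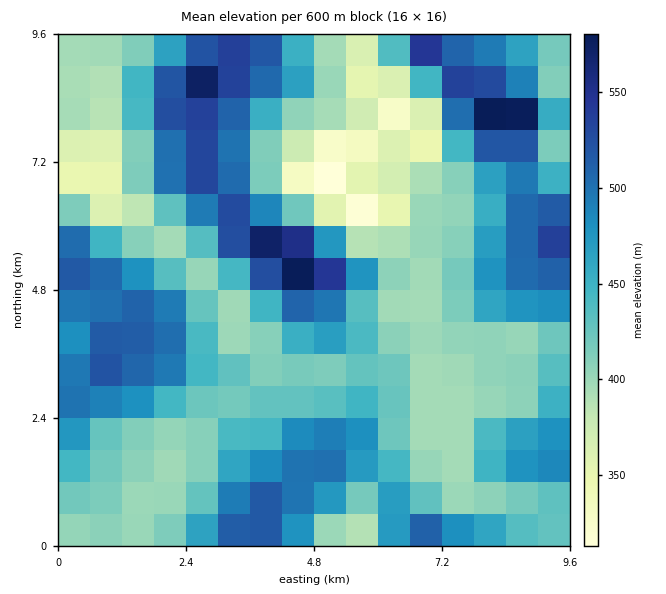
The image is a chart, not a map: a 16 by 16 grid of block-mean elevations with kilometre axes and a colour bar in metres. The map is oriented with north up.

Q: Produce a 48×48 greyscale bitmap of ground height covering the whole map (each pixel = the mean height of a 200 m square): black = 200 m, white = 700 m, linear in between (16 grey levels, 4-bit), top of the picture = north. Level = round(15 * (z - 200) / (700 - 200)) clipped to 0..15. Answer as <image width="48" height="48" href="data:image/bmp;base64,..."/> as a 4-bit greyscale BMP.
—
<image width="48" height="48" href="data:image/bmp;base64,Qk32BAAAAAAAAHYAAAAoAAAAMAAAADAAAAABAAQAAAAAAIAEAAATCwAAEwsAABAAAAAAAAAAAAAAABEREQAiIiIAMzMzAERERABVVVUAZmZmAHd3dwCIiIgAmZmZAKqqqgC7u7sAzMzMAN3d3QDu7u4A////AGZmZmZmeImZqqmZh2ZmVWiau6mZmYiHd2ZmZmZmZ3iZmqmZiGZmZnmZmZmZh3d3d2ZmZmZmZneJmqqZmHZmZnmZiId3dmZmdmZmdmZmZmd5maqpmYd2ZnmYd2ZmZmZmZnd3ZmZmZmeImZqpmZiHZnmYdmZmZmZ3d3d2ZmZmZmd4mZmZmZmYdniHZmZmd3d4h3d2ZmZmZmZ3iZmZmZmZd3iHZmZmeIiIiId3d3ZmZmZniImZmZmZh3h2ZmZniIiZmIh3d2ZmZmZniIiJmZmZmHd2ZmZniImZmYh3dmZmZmZ3iIiJmZmZmIdmZmZniJmZmZiHdmZmZmZ3d3d4mZmYmYZmZmZmiIiIiZmId3d3ZmZ3d3d3iZiIiIZmZmZmd3d3iJmYiIh3dmZ2Z3d3iIh3iIZmZmZmZmZneJmZmZmId3d2Z3d2d3d3eIZmZmZmZmZmeJmZmZmZh3d3d3d2ZmZneIdmZmZmZmZniZmZqZmZmId3d2Z3ZmZmd4dmZmZmZmZneJmaqpmZmYd3d2Z3ZmZmd3dmZmZmZmZneImZqqmZmYd3ZmZ3d3d3d3dmZmZmZmZmd4iZqqmZmYdmZmZ3d3iId3dmZmZmZmZmZ4iZmqmZmZdmZmZ3iIiId2ZmZmZ2ZmZmZ4mZmZmZmYdmZmZ4iIiIdmZmZmZ3ZmZneJmZmZmZmYdmZmZ4mZmHdmZmZmZ4d3d3iJmZmZmZmYdmZmeJmZmIdmZmZmZ4iImImZmZmZmZmHZmZniaqqmYh2ZmZmd4mZmZmZmZmZmZh3ZmZ5mqvLqZmHZmZmd4mZmZmZqpmZiHd2ZmeJqrzLupmHZmZmd4iZmZmaqpmZh2ZmZniaq7zLqYd2ZmZmZ4iZmZqqqZmIdmZmZ4mqu8y6mHZmZmZmZ3iZmaqqmYd2ZmZmeJqrvLuph2ZWZmZmZ3iZmaqph2ZmZmZniau8u6mYdlVFZmZmZ3iZmaqodmVVVWZ4mau7qZh3ZVREVmZmZniZmaqYZVRVVmeImaqpmHZlVEM0RWZmZneJmaqXZUVWZniZmZmYdmVUMzMzRWZmZneJmqmGVERWZ4mZqpmYZlRDNEREVWZmZ3eJmql2QzRmZ5maqpmXZkMzNFVVVmZmZ3iZmZhlQ0VmaJmqqqmXZlQzNFVVVVZmZ4mZmHZlVEVWZ5mqu6mHZmVDM0VVVVVWaJmZmGZVVEVWZ5maqqmHZmZUMzRFVVRGeZmqqXZlVVVWZ5mZqZmHZmZlVEM0RERWiZq7updmZmVWeJmqqZmYdmZmZlVDRERXmavMy6hmZmVmeZqqqpmZh2ZmZmZUREVnmrzMy6hmZmZmiaq7u6qZiHZmZmZDRFVoq8y7updmZmZmiZq7u7qZmYh2ZmVERVZ5u7uqqYZmZmZmeZmry7qZmZiGZmQ0VWeaqqqpmHZmZmZmeJmru7qqmZh2ZlRFZ4maqZmYh2ZmZmZmd4mauqq6qZhmZmRFaJmpmZmIh3ZmZmZmZniZmqq6mYdmZmVFeau6mZmZh3dmZmZmZmeJmZqqmZh2ZmVWiby6mZmYh3dg=="/>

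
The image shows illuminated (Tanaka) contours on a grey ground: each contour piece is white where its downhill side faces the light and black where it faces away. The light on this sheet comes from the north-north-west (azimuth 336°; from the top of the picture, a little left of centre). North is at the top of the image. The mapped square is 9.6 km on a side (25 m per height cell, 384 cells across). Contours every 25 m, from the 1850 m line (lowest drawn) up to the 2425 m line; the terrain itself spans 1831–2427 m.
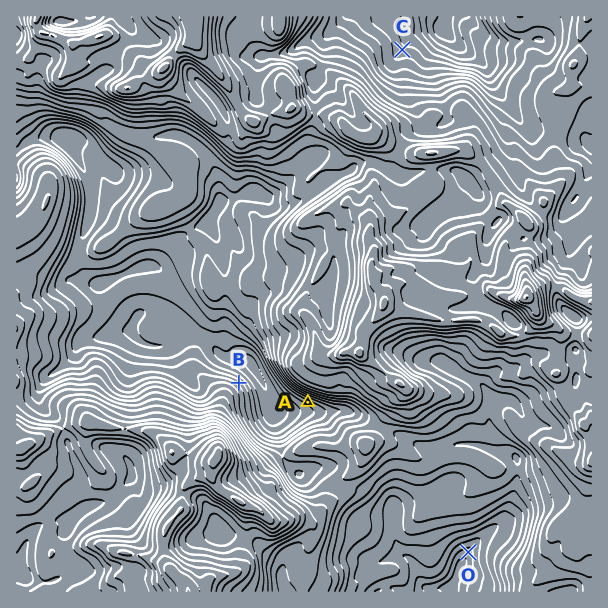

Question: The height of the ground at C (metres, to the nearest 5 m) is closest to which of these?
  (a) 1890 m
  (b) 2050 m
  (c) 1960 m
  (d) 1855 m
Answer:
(c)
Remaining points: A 1985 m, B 1990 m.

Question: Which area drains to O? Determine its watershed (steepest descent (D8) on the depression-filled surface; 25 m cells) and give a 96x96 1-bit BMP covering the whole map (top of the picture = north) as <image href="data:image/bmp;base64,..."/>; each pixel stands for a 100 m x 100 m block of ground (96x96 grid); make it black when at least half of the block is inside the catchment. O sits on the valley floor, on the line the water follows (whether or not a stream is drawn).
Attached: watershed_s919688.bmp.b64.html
<image width="96" height="96" href="data:image/bmp;base64,Qk2+BAAAAAAAAD4AAAAoAAAAYAAAAGAAAAABAAEAAAAAAIAEAAATCwAAEwsAAAIAAAAAAAAA////AAAAAAAAAAAAAAAAAAAAAAAAAAAAAAAAAAAAAAAAAAAAAAAAAAAAAAAAAAAAAAAAAAAAAAAAAAAAAAAAAAAAPAAAAAAAAAAAAAAAfgAAAAAAAAAAAAAA/wAAAAAAAAAAAAAf/4AAAAAAAAAAAAAf/4AAAAAAAAAAAAAf/4AAAAAAAAAAAAAf/8AAAAAAAAAAAAAf/+AAAAAAAAAAAAAf//AAAAAAAAAAAAAf//gAAAAAAAAAAAAf//wAAAAAAAAAAAAf//4AAAAAAAAAAAAP//4AAAAAAAAAAAAH//4AAAAAAAAAAAAD//4AAAAAAAAAAAAB//4AAAAAAAAAAAAB//4AAAAAAAAAAAAD//8AAAAAAAAAAB8P//8AAAAAAAAAAH////8AAAAAAAAAAf////8AAAAAAAAAH/////8AAAAAAAAAD/////8AAAAAAAAAD/////4AAAAAAAAAB/////wAAAAAAAAAA/////wAAAAAAAAAAf////gAAAAAAAAAAf////AAAAAAAAAAAP////AAAAAAAAAAAH///+AAAAAAAAAAAP///+AAAAAAAAAAAf///+AAAAAAAAAAA////8AAAAAAAAAAD////8AAAAAAAAAAH////8AAAAAAAAAAP////8AAAAAAAAAAf////+AAAAAAAAAAP////+AAAAAAAAAAP////+AAAAAAAAAAP///B+AAAAAAAAAAH//+A8AAAAAAAAAAD/wQAQAAAAAAAAAAB8AAAAAAAAAAAAAAAAAAAAAAAAAAAAAAAAAAAAAAAAAAAAAAAAAAAAAAAAAAAAAAAAAAAAAAAAAAAAAAAAAAAAAAAAAAAAAAAAAAAAAAAAAAAAAAAAAAAAAAAAAAAAAAAAAAAAAAAAAAAAAAAAAAAAAAAAAAAAAAAAAAAAAAAAAAAAAAAAAAAAAAAAAAAAAAAAAAAAAAAAAAAAAAAAAAAAAAAAAAAAAAAAAAAAAAAAAAAAAAAAAAAAAAAAAAAAAAAAAAAAAAAAAAAAAAAAAAAAAAAAAAAAAAAAAAAAAAAAAAAAAAAAAAAAAAAAAAAAAAAAAAAAAAAAAAAAAAAAAAAAAAAAAAAAAAAAAAAAAAAAAAAAAAAAAAAAAAAAAAAAAAAAAAAAAAAAAAAAAAAAAAAAAAAAAAAAAAAAAAAAAAAAAAAAAAAAAAAAAAAAAAAAAAAAAAAAAAAAAAAAAAAAAAAAAAAAAAAAAAAAAAAAAAAAAAAAAAAAAAAAAAAAAAAAAAAAAAAAAAAAAAAAAAAAAAAAAAAAAAAAAAAAAAAAAAAAAAAAAAAAAAAAAAAAAAAAAAAAAAAAAAAAAAAAAAAAAAAAAAAAAAAAAAAAAAAAAAAAAAAAAAAAAAAAAAAAAAAAAAAAAAAAAAAAAAAAAAAAAAAAAAAAAAAAAAAAAAAAAAAAAAAAAAAAAAAAAAAAAAAAAAAAAAAAAAAAAAAAAAAAAAAAAAAAAAAAAAAAAAAAAAAAAAAAAAAAAAAAAAAAAAAAAAAAAAAAAAAAAAAAAAAAAAAAA="/>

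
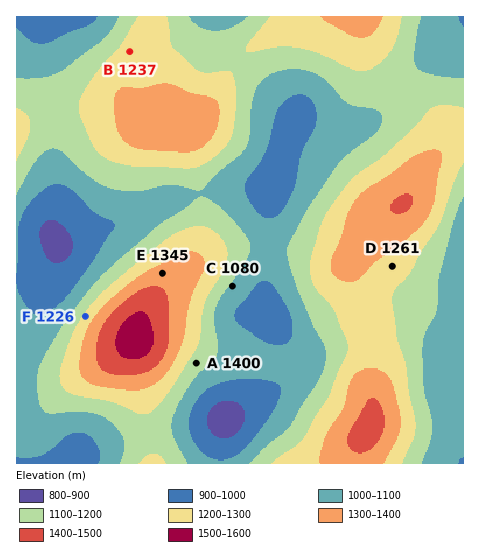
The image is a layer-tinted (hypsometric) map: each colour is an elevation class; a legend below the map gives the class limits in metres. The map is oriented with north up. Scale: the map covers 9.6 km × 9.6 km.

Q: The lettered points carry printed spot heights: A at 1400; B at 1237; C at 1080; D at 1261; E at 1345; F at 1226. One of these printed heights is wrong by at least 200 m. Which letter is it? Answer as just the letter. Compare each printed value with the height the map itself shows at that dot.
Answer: A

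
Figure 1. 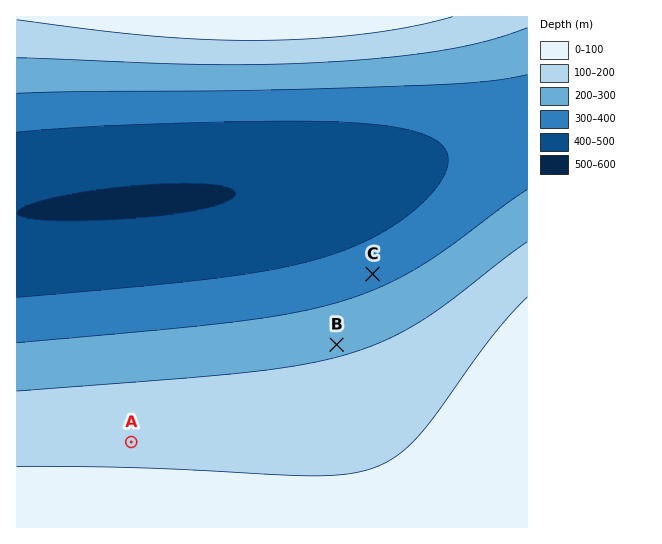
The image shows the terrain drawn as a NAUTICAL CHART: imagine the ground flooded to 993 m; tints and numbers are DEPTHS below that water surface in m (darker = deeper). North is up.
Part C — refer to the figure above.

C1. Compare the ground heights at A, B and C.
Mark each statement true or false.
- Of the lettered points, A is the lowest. false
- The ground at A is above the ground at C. true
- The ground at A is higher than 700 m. true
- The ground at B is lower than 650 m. false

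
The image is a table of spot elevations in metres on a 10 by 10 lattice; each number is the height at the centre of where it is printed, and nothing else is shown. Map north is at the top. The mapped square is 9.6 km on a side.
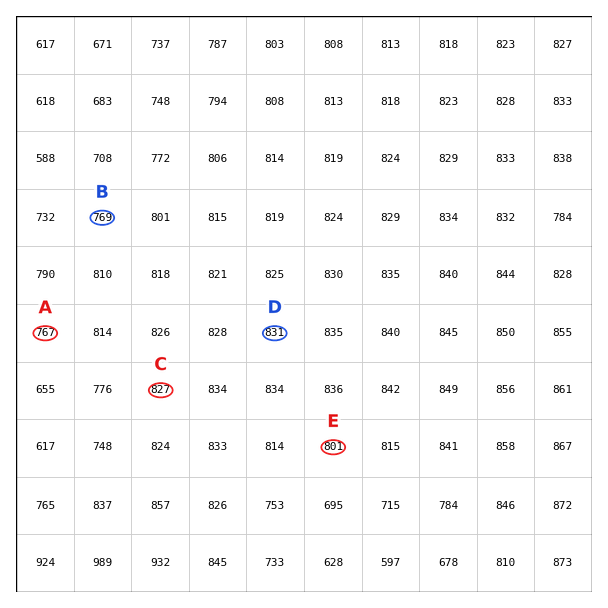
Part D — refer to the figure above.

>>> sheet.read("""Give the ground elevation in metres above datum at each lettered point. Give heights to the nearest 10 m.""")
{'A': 770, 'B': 770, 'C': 830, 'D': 830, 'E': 800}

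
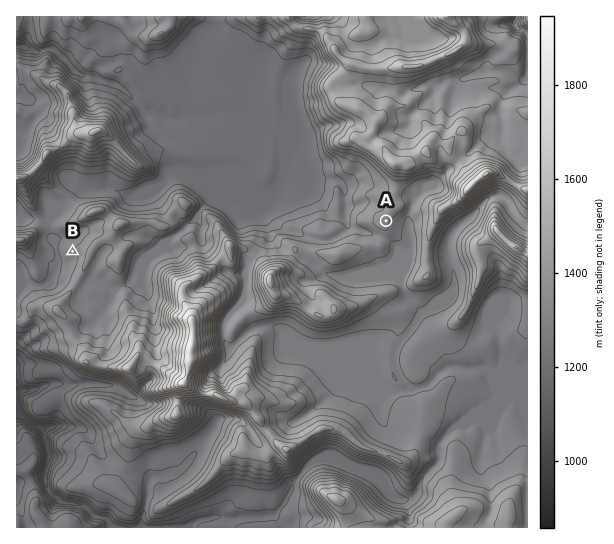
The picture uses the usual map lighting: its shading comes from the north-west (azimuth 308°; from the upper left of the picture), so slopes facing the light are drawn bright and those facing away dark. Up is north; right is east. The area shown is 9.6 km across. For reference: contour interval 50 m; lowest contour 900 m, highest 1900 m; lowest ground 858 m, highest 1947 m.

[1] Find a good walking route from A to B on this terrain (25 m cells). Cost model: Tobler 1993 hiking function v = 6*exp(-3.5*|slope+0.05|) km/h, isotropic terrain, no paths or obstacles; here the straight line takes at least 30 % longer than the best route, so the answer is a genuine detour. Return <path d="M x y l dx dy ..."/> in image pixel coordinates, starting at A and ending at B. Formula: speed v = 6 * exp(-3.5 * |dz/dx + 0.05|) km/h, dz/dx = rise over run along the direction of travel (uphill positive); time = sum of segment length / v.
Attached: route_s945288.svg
<path d="M386 221l-1 1-11 5-16 0-5 3-4 0-3-1-1-3-4-4-6-3-8 0-5-2-5 0-6 2-33 0-11 6-29 0-8-4-5-6-16-8-4 0-3 2-5 5-3 1-7 7-2 1-7 7-13 7-16 0-6 2-17 0-3 2-14 0-6-3-8 0-20 11-2 2"/>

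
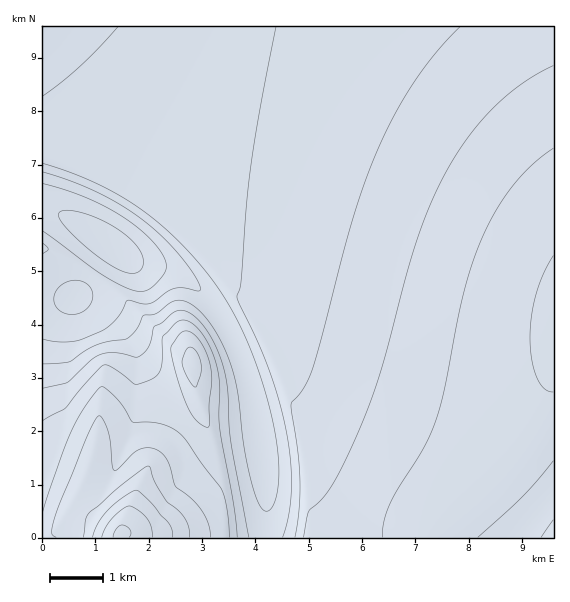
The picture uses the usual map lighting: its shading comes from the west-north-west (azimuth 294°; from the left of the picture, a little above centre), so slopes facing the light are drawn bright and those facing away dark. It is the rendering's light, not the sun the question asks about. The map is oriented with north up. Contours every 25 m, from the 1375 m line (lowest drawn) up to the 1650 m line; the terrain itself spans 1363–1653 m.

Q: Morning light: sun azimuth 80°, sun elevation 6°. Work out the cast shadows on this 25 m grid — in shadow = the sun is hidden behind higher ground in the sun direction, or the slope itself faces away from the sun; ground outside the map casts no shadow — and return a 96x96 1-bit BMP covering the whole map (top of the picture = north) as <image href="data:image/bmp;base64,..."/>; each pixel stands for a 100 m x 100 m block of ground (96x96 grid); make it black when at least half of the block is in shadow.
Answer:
<image width="96" height="96" href="data:image/bmp;base64,Qk2+BAAAAAAAAD4AAAAoAAAAYAAAAGAAAAABAAEAAAAAAIAEAAATCwAAEwsAAAIAAAAAAAAA////AAAAAAAD+AAAAA/AAAAAAAAB+AAAAB/AAAAAAAAA+AAAAB/AAAAAAAAAcAAAAB/AAAAAAAAAAAAAAB/AAAAAAAAAAAAAAB/AAAAAAAAAAAAAAB/AAAAAAAAAAAAAAB/AAAAAAAAAAAAAAB+AAAAAAAAAAAAAAB+AAAAAAAAAAAAAAB+AAAAAAAAAAAAAAD+AAAAAAAAAAAAAAD+AAAAAAAAAAAAAAD+AAAAAAAAAAAAAAD+AAAAAAAAAAAAAAD+AAAAAAAAAAAAAAD8AAAAAAAAAAAAAAD8AAAAAAAAAAAAAAD8AAAAAAAAAAAAAAH8AAAAAAAAAAAAAAH4AAAAAAAAAAAAAAH4AAAAAAAAAAAAAAH4AAAAAAAAAAAAAAH4AAAAAAAAAAAAAAPwAAAAAAAAAAAAAAPwAAAAAAAAAAAAAAPwAAAAAAAAAAAAAAPgAAAAAAAAAAABwAfgAAAAAAAAAAAHwAfAAAAAAAAAAAAPgAfAAAAAAAAAAAAfgA/AAAAAAAAAAAA/AA+AAAAAAAAAAAA/AA+AAAAAAAAAAAA+AB8AAAAAAAAAAAB+AB8AAAAAAAAAAAB8AD4AAAAAAAAAAAA4AD4AAAAAAAAAAAAwAHwAAAAAAAAAAAAAAHwAAAAAAAAAAAAAAPgAAAAAAAAAAAAAAPAAAAAAAAAAAAAAAfAAAAAAAAAAAAAAAeAAAAAAAAAAAAAAA8AAAAAAAAAAAAAAB8AAAAAAAAAAAAAAD4AAAAAAAAAAAAAADwAAAAAAAAAAAAAAHgAAAAAAAAAAAAAAPAAAAAAAAAAAAAAA+AAAAAAAAAAAAAAB+AAAAAAAAAAAAAAH8AAAAAAAAAAAAAAf4AAAAAAAAAAAAAB/wAAAAAAAAAAAAAD/gAAAAAAAAAAAAAH+AAAAAAAAAAAAAAP8AAAAAAAAAAAAAAf4AAAAAAAAAAAAAA/wAAAAAAAAAAAAAB/AAAAAAAAAAAAAAD+AAAAAAAAAAAAAAD4AAAAAAAAAAAAAAHwAAAAAAAAAAAAAAPAAAAAAAAAAAAAAAMAAAAAAAAAAAAAAAAAAAAAAAAAAAAAAAAAAAAAAAAAAAAAAAAAAAAAAAAAAAAAAAAAAAAAAAAAAAAAAAAAAAAAAAAAAAAAAAAAAAAAAAAAAAAAAAAAAAAAAAAAAAAAAAAAAAAAAAAAAAAAAAAAAAAAAAAAAAAAAAAAAAAAAAAAAAAAAAAAAAAAAAAAAAAAAAAAAAAAAAAAAAAAAAAAAAAAAAAAAAAAAAAAAAAAAAAAAAAAAAAAAAAAAAAAAAAAAAAAAAAAAAAAAAAAAAAAAAAAAAAAAAAAAAAAAAAAAAAAAAAAAAAAAAAAAAAAAAAAAAAAAAAAAAAAAAAAAAAAAAAAAAAAAAAAAAAAAAAAAAAAAAAAAAAAAAAAAAAAAAAAAAAAAAAAAAAAAAAAAAAAAAAAAAAAAAAAAAAAAAAAAAAAAAAAAAAAAAAAAAAAAAAAAAAAAAAAAAAAAAAAAAAAAAAAAAAAAAAAAAAAAAAAAAAAAAAAA="/>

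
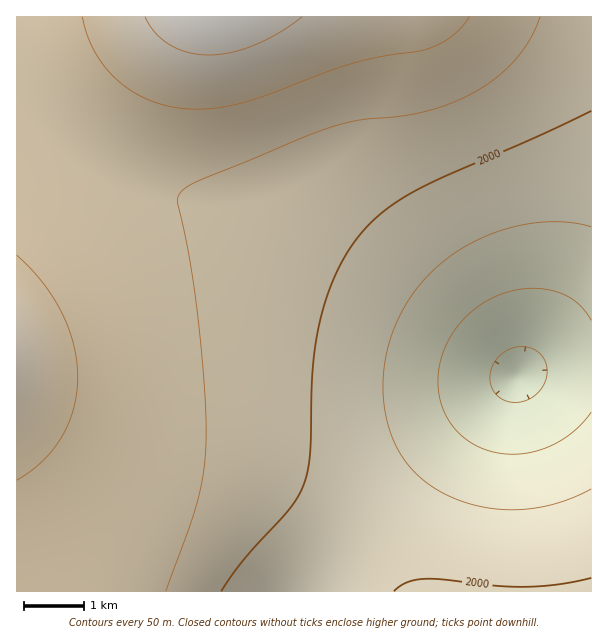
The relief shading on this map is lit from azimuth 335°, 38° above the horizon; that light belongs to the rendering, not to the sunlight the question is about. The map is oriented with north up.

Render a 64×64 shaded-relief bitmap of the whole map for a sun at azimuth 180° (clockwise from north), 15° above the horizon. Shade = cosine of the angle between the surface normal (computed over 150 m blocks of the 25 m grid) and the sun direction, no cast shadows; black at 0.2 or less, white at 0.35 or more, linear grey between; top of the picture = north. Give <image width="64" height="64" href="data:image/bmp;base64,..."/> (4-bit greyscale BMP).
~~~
<image width="64" height="64" href="data:image/bmp;base64,Qk12CAAAAAAAAHYAAAAoAAAAQAAAAEAAAAABAAQAAAAAAAAIAAATCwAAEwsAABAAAAAAAAAAAAAAABEREQAiIiIAMzMzAERERABVVVUAZmZmAHd3dwCIiIgAmZmZAKqqqgC7u7sAzMzMAN3d3QDu7u4A////AGZmZmZmZmZ3d4iJmqqqqqmYh3ZlVERDMzMzMzMzMzMzZmZmZmZmZnd3iImZqqqqqZiHdmVUREMzMzMzMzMzMzNmZmZmZmZmd3d4iZmqqqqpmId2ZVREQzMzMzMzMzMzM2ZmZmZmZmZnd3iImZqqqpmYh3ZlVEQzMzMyIiIiMzMzZmZmZmZmZmd3d4iJmZmZmYiHdmVURDMzMiIiIiIiMzN2ZmZmZmZmZnd3iIiZmZmZiHdmVVREMzMiIiIiIiIiM3d2ZmZmZmZmd3d4iImZmZiId2ZVVEMzMiIiIiIiIiIjd3d2ZmZmZmZnd3eIiIiIiId3ZlVEQzMyIiIiIiIiIiJ3d3dmZmZmZmZ3d3iIiIiIh3dmVURDMyIiIhERESIiInd3d3ZmZmZmZmd3d3iIiIh3dmZVREMzIiIRERERESIid3d3d2ZmZmZmZnd3d3eHd3d2ZVVEQzMiIhEREREREiJ3d3d3ZmZmZmZmZ3d3d3d3d2ZlVURDMyIhERERERERInd3d3d2ZmZmZmZmZ3d3d3d2ZmVVREMzIiEREREREREih3d3d3ZmZmZmZmZmd3d3d2ZmZVVEQzMiIRERAAERESKId3d3dmZmZmZmZmZmZ3dmZmZVVURDMyIhERAAABERIoiHd3d2ZmZmZmZmZmZmZmZmZlVVREMzIiEREAAAEREiiId3d3ZmZmZmZmZmZmZmZmZmVVVERDMyIhEQAAABESKIh3d3ZmZmZmZmZmZmZmZmZmZVVVREQzMiERAAABERIoiHd3dmZmZmZmZmZmZmZmZmZmVVVUREMzIhEQAAERIiiId3dmZmZmZmZmZmZmZmZmZmZVVVVERDMyIRAAERIiOIh3d2ZmZmZmZmZmZmZmZmZmZmVVVVVERDMiERERIiM4h3d2ZmZmZmZmZmZmZmZmZmZmZmZVVVVURDMhESIjMzh3d2ZmZmZmZmZmZmZmZmZmZmZmZmZmVVVVRDMiMzRER3dmZmZmZmZmZmZmZmZmZmZmZmZmZmZmZmZlVURERFVXdmZmZmZmZmZmZmZmZmZmZmZmZmZmZmZ3d3d3d2ZmVVZmZmZVVWZmZmZmZmZmZmZmZmZmZ3d3d3d4iJmZh3dmZlVVVVVVVVVmZmZmZmZmZmZmZnd3d3d4iIiZqqqZiHd1VVVVVVVVVVZmZmZmZmZmZmZ3d3d3eIiImZqquqmYiIREVVVVVVVVVmZmZmZmZmZmZ3d3d3iIiJmZqqu7qpmYhEREVVVVVVVVZmZmZmZmZmZ3d3d3iIiJmZqqu7u6qZmTRERFVVVVVVVmZmZmZmZmZnd3d3iIiJmZqqu7u7uqmZM0REVVVVVVVWZmZmZmZmZnd3d3eIiImZqqq7u7u6qpkzRERFVVVVVVZmZmZmZmZmd3d3eIiImZmqqru7u7qqmTNEREVVVVVVVmZmZmZmZmd3d3d4iIiZmaqqu7u7uqqpM0RERVVVVVVWZmZmZmZmZ3d3d4iIiJmZqqqru7u6qqkzRERFVVVVVVZmZmZmZmZnd3d3iIiJmZmqqqu7u6qqqTNEREVVVVVVVmZmZmZmZnd3d3eIiImZmaqqqqqqqqqpNEREVVVVVVVWZmZmZmZmd3d3d4iIiZmZqqqqqqqqqplERERVVVVVVVZmZmZmZmZ3d3d4iIiJmZmaqqqqqqqqmURERVVVVVVVVmZmZmZmZnd3d3iIiImZmZqqqqqqqqqZRERFVVVVVVVWZmZmZmZmd3d3eIiIiZmZmqqqqqqqqZlERFVVVVVVVVZmZmZmZmd3d3d4iIiJmZmZqqqqqqqZmURFVVVVVVVVZmZmZmZmZ3d3d4iIiJmZmZmqqqqqmZmZRFVVVVVVVWZmZmZmZmZ3d3d3iIiImZmZmZqqqqmZmZlFVVVVVVVmZmd3d3d3d3d3d3iIiImZmZmZmqqZmZmZmVVVVVVVVmZ3d3iIiIiId3d3iIiImZmZmZmaqZmZmZmZVVVVVVZmd3eIiIiIiIiIiIiIiImZmZmZqqqpmZmZmZhVVVVVZnd4iImZmZmZmZmIiIiImZmZmaqqqqmZmZmZiFVVVWZnd4iJmZmqqqqpmZmZmIiZmZmqqqqqqZmZmZmIVVVWZneIiZmaqqqqqqqqqpmZmZmZqqqqqqqqmZmZmIhVVWZneIiZmqqqq7u7uqqqqqmZmZqqqqqqqqqZmZmYiFVWZneIiZmqqru7u7u7u7qqqqqpqqqqqqqqqpmZmYiIVVZneIiZmqqru7u7u7u7u7uqqqqqqqqqqqqqmZmZiIhVZnd4iZmqqru7u7u7u7u7u7u6qqqqqqqqqqqZmZmIiFZmd4iJmaqru7u7zMzMu7u7u7u7qqq7u6qqqpmZmIiIVmd3iImZqqu7u7vMzMzLu7u7u7u6q7u7qqqqmZmYiIhmZ3eImZmqq7u7u7vMzLu7u7u7u7u7u7uqqqqZmZiIiGZnd4iJmaqqu7u7u7u7u7u7u7u7u7u7uqqqqZmZiIiHZmd3iImZmqqqu7u7u7u7u7u7u7u7uqqqqqqpmZiIiIdmZ3eIiJmZqqqqq7u7u7u7u7u7u7uqqqqqqpmZmIiId2Znd3iIiZmZqqqqqqqqqqqqqqqqqqqqqqqZmZmIiId3Zmd3d4iIiZmZmZqqqqqqqqqqqqqqqqqqmZmZiIiId3dmZnd3eIiIiJmZmZmZmZmZmZmqqpmZmZmZmYiIiHd3d2Zmd3d3iIiIiIiZmZmZmZmZmZmZmZmZmZmYiIiHd3d3"/>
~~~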